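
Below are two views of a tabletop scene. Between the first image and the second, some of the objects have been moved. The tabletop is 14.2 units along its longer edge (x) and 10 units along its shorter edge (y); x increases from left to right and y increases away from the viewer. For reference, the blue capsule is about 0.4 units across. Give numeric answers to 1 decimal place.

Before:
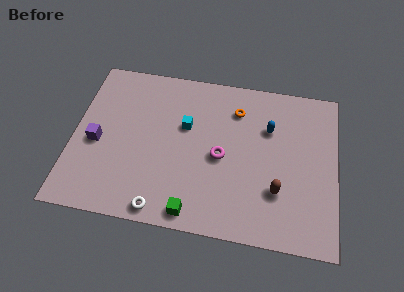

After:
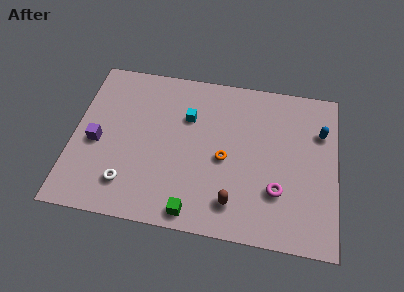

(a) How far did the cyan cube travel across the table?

0.6

The cyan cube was near (6.0, 6.2) before and (6.1, 6.8) after, so it travelled √(0.1² + 0.6²) ≈ 0.6 units.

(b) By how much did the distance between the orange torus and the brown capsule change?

-2.6

Before: roughly 5.3 units apart; after: 2.7. That's 2.6 units closer together.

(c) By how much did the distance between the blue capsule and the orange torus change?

+3.7

Before: roughly 2.0 units apart; after: 5.7. That's 3.7 units further apart.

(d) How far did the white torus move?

2.2

From (5.0, 0.9) to (3.1, 2.1), the white torus covered √(1.9² + 1.2²) ≈ 2.2 units.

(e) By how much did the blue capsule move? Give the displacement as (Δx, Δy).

(2.8, 0.2)

The blue capsule was at about (10.5, 6.8) and moved to about (13.3, 7.0).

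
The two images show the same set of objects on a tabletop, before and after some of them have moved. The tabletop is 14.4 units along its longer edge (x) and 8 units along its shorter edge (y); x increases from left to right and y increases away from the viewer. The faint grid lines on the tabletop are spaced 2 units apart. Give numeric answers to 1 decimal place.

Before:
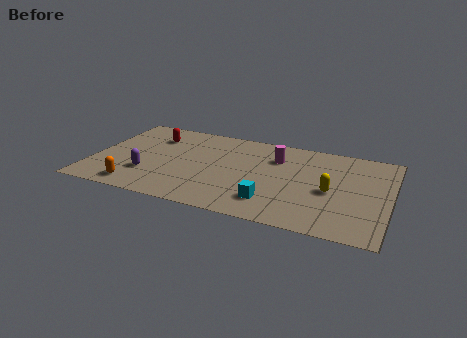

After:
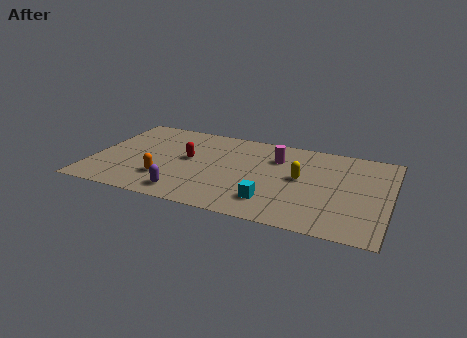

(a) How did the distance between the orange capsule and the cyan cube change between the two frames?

-1.3

They were about 6.5 units apart before and 5.2 after — 1.3 units closer together.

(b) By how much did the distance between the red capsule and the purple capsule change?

-0.4

Before: roughly 3.6 units apart; after: 3.2. That's 0.4 units closer together.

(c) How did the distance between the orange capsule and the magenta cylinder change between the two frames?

-1.7

The distance was about 7.9 in the first image and 6.2 in the second, so they moved 1.7 units closer together.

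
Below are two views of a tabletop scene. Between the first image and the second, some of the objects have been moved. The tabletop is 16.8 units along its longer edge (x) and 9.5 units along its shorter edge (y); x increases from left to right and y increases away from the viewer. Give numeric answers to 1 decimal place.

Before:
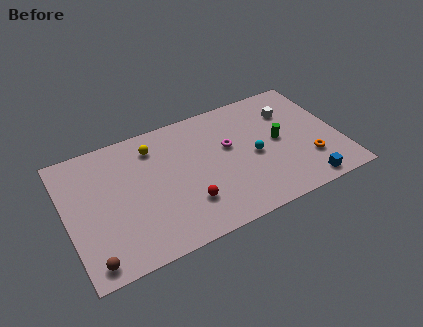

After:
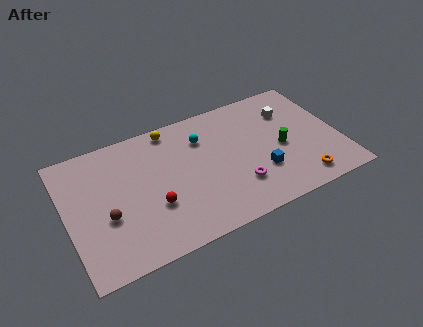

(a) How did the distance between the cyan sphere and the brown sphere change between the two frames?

-3.8

Before: roughly 10.9 units apart; after: 7.1. That's 3.8 units closer together.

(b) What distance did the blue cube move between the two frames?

3.2

From (14.2, 1.0) to (11.7, 3.0), the blue cube covered √(2.5² + 2.0²) ≈ 3.2 units.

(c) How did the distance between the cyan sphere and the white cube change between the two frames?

+1.9

They were about 3.6 units apart before and 5.5 after — 1.9 units further apart.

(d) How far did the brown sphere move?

2.9

The brown sphere was near (1.1, 1.1) before and (2.3, 3.7) after, so it travelled √(1.2² + 2.6²) ≈ 2.9 units.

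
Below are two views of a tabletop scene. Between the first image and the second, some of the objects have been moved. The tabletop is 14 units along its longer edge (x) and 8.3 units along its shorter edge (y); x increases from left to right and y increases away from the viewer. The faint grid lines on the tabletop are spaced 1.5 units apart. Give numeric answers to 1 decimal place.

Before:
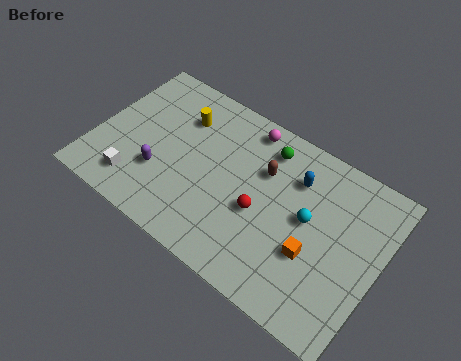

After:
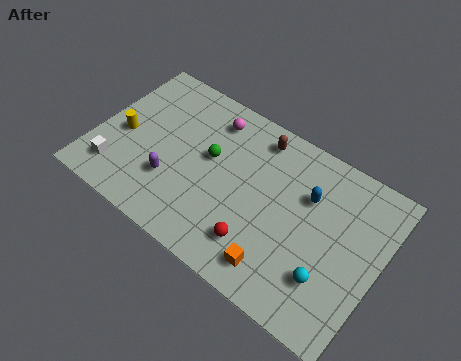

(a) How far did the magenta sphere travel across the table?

1.8

From (6.9, 7.3) to (5.2, 6.8), the magenta sphere covered √(1.7² + 0.5²) ≈ 1.8 units.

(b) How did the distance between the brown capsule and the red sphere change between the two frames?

+3.2

They were about 2.1 units apart before and 5.3 after — 3.2 units further apart.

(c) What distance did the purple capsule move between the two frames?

0.6

From (3.4, 2.7) to (4.0, 2.6), the purple capsule covered √(0.6² + 0.1²) ≈ 0.6 units.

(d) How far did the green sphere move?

3.2

The green sphere was near (8.0, 6.8) before and (5.5, 4.8) after, so it travelled √(2.5² + 2.0²) ≈ 3.2 units.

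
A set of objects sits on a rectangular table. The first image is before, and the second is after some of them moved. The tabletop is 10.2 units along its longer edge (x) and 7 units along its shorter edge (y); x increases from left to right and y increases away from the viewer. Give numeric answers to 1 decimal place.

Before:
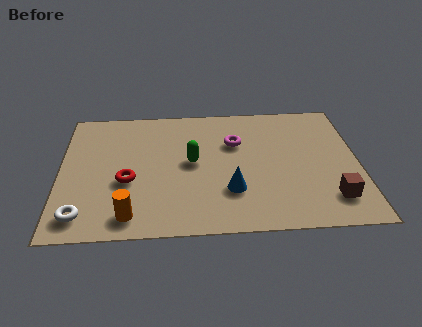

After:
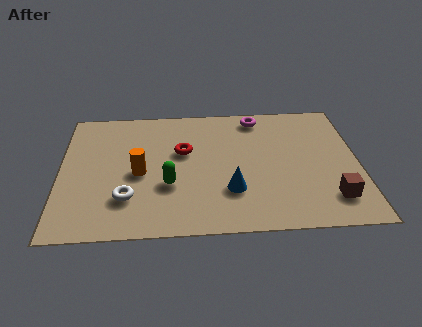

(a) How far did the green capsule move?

1.4

The green capsule was near (4.5, 3.7) before and (3.7, 2.5) after, so it travelled √(0.8² + 1.2²) ≈ 1.4 units.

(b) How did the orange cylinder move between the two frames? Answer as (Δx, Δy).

(0.3, 2.2)

From the two frames, the orange cylinder sits at roughly (2.4, 1.0) before and (2.7, 3.2) after.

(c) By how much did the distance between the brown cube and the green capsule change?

+0.4

They were about 5.2 units apart before and 5.6 after — 0.4 units further apart.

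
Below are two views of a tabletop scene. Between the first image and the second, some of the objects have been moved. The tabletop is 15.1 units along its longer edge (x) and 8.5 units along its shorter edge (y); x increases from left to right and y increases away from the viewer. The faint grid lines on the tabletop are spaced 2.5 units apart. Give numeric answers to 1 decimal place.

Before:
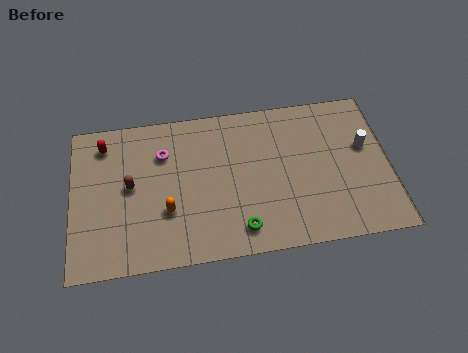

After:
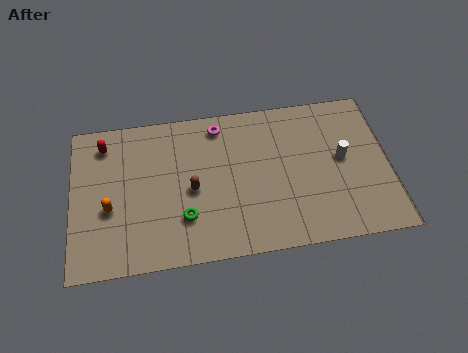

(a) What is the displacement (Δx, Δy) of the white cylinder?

(-1.1, -0.5)

The white cylinder was at about (14.0, 5.1) and moved to about (12.9, 4.6).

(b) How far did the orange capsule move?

2.7

The orange capsule was near (4.5, 2.9) before and (1.8, 3.4) after, so it travelled √(2.7² + 0.5²) ≈ 2.7 units.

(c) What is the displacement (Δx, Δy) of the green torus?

(-2.6, 1.0)

The green torus was at about (7.9, 1.4) and moved to about (5.3, 2.4).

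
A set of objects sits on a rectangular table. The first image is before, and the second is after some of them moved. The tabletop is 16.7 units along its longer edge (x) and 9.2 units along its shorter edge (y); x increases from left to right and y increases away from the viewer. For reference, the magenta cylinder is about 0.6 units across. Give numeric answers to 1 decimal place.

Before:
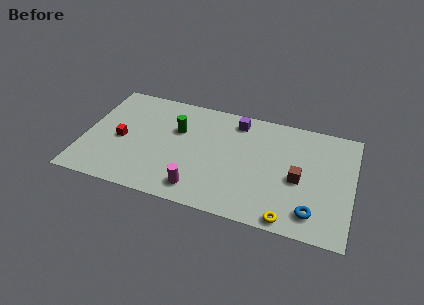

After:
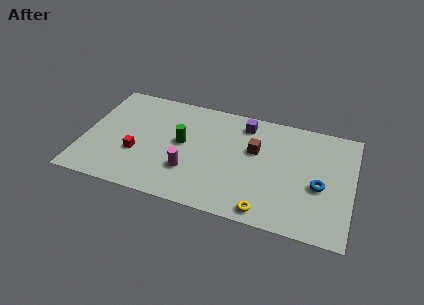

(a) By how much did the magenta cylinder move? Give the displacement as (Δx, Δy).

(-0.7, 1.3)

The magenta cylinder started near (7.4, 1.5) and ended near (6.7, 2.8).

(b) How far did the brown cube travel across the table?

3.2

The brown cube moved from about (13.4, 4.1) to (10.6, 5.7), a distance of √(2.8² + 1.6²) ≈ 3.2.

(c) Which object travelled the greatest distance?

the brown cube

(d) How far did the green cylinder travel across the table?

1.1

The green cylinder moved from about (5.7, 6.0) to (6.1, 5.0), a distance of √(0.4² + 1.0²) ≈ 1.1.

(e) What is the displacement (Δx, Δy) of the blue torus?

(0.3, 2.2)

From the two frames, the blue torus sits at roughly (14.4, 1.7) before and (14.7, 3.9) after.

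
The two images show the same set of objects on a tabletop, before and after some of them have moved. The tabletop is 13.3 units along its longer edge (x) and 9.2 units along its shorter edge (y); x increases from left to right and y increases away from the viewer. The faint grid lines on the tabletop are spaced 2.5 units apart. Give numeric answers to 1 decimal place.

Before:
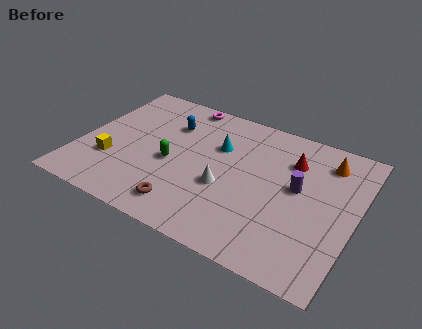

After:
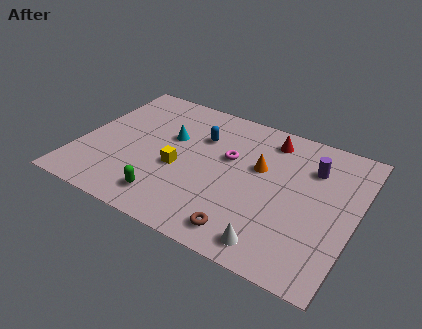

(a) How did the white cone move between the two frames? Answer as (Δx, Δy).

(2.7, -2.4)

The white cone was at about (7.2, 3.6) and moved to about (9.9, 1.2).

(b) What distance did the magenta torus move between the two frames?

3.9

The magenta torus was near (4.4, 8.4) before and (7.1, 5.6) after, so it travelled √(2.7² + 2.8²) ≈ 3.9 units.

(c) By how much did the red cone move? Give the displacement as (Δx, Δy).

(-1.2, 1.0)

The red cone was at about (10.0, 6.7) and moved to about (8.8, 7.7).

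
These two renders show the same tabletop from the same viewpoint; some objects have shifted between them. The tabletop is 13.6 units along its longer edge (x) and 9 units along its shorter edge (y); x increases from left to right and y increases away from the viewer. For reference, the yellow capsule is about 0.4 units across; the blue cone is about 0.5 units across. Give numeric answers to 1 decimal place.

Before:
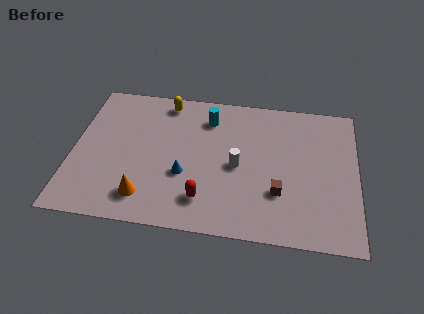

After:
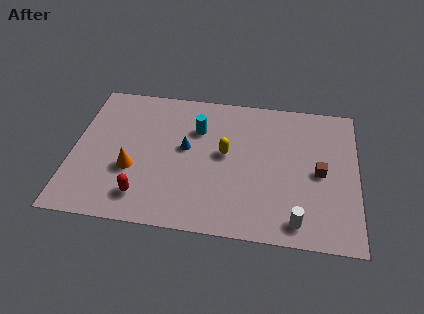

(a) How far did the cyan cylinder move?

0.9

From (6.4, 7.1) to (5.9, 6.3), the cyan cylinder covered √(0.5² + 0.8²) ≈ 0.9 units.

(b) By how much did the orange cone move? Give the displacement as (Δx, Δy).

(-0.7, 1.6)

The orange cone was at about (3.6, 1.7) and moved to about (2.9, 3.3).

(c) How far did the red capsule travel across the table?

2.9

The red capsule was near (6.4, 1.9) before and (3.5, 1.7) after, so it travelled √(2.9² + 0.2²) ≈ 2.9 units.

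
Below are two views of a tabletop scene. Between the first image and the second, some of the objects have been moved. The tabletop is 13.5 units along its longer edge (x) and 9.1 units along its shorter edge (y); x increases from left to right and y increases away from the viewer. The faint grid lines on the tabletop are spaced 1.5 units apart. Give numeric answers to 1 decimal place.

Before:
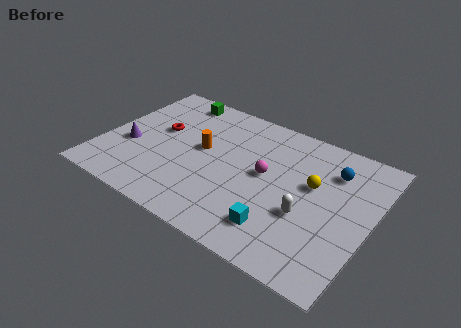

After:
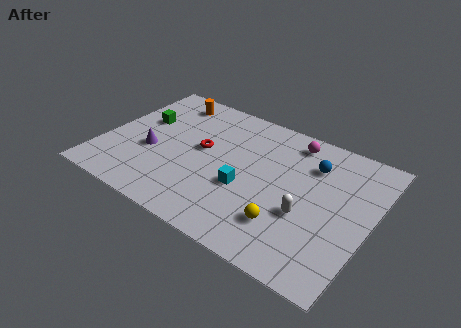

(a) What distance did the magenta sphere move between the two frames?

3.0

The magenta sphere moved from about (8.2, 4.9) to (9.1, 7.8), a distance of √(0.9² + 2.9²) ≈ 3.0.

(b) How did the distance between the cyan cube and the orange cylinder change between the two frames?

+0.9

The distance was about 5.5 in the first image and 6.4 in the second, so they moved 0.9 units further apart.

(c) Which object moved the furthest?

the orange cylinder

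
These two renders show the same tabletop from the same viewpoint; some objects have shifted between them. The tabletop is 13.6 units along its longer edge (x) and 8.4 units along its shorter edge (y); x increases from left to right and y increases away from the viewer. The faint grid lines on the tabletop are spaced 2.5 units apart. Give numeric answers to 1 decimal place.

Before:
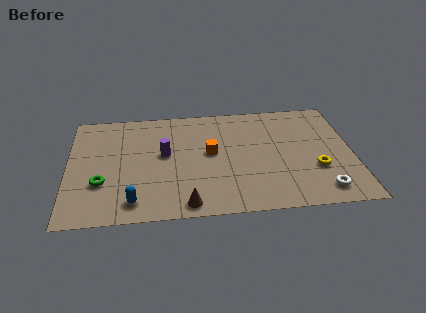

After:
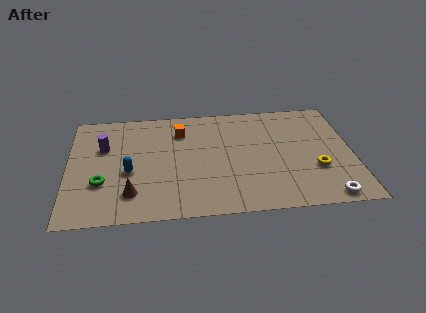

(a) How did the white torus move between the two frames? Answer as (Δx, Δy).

(0.2, -0.5)

The white torus started near (12.0, 1.3) and ended near (12.2, 0.8).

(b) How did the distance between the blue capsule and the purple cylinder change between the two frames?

-1.4

The distance was about 3.7 in the first image and 2.3 in the second, so they moved 1.4 units closer together.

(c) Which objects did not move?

the yellow torus and the green torus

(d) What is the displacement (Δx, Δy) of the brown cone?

(-2.6, 1.0)

From the two frames, the brown cone sits at roughly (5.6, 0.9) before and (3.0, 1.9) after.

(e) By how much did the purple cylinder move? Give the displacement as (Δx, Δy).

(-2.9, 0.8)

The purple cylinder started near (4.6, 4.7) and ended near (1.7, 5.5).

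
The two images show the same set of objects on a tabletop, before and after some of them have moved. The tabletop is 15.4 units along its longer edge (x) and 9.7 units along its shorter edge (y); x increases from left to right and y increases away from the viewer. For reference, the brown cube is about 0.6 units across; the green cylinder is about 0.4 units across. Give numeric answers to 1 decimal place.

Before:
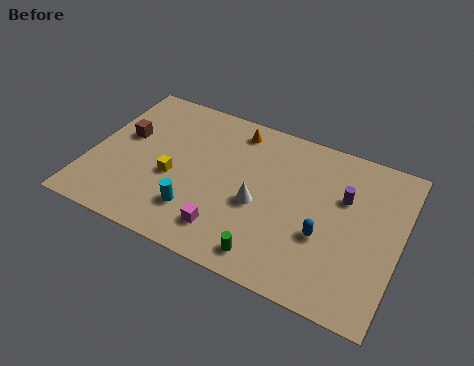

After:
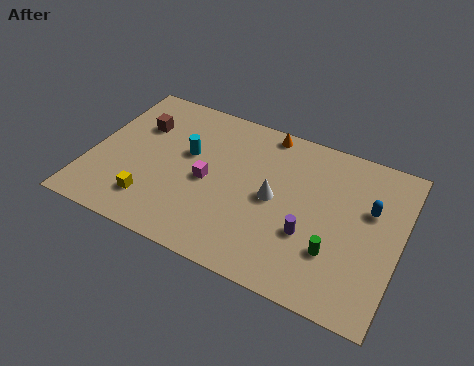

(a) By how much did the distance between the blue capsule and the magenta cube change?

+3.2

Before: roughly 4.9 units apart; after: 8.1. That's 3.2 units further apart.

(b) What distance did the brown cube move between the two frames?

1.2

The brown cube was near (1.5, 5.7) before and (2.1, 6.7) after, so it travelled √(0.6² + 1.0²) ≈ 1.2 units.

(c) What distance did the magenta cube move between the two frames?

2.9

The magenta cube moved from about (7.2, 1.9) to (5.9, 4.5), a distance of √(1.3² + 2.6²) ≈ 2.9.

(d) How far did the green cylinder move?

3.4

The green cylinder was near (9.4, 1.3) before and (12.4, 2.9) after, so it travelled √(3.0² + 1.6²) ≈ 3.4 units.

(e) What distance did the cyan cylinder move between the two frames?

3.5

The cyan cylinder moved from about (5.6, 2.4) to (4.7, 5.8), a distance of √(0.9² + 3.4²) ≈ 3.5.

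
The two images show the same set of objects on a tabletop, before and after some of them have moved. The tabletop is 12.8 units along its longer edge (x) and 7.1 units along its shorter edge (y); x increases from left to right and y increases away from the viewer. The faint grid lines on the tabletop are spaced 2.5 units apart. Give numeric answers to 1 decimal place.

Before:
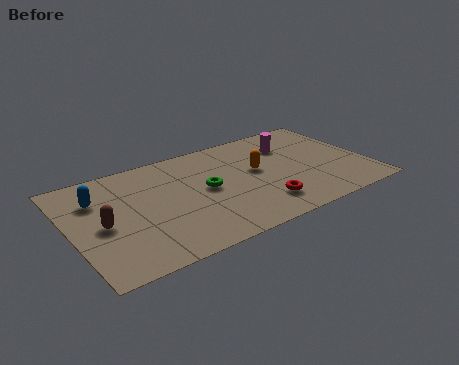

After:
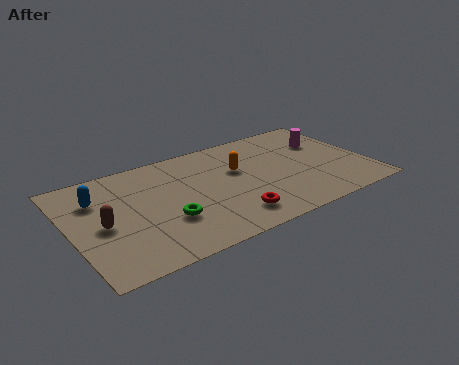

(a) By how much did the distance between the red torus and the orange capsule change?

+0.7

Before: roughly 2.4 units apart; after: 3.1. That's 0.7 units further apart.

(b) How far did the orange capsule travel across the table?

0.9

From (8.1, 4.0) to (7.3, 4.4), the orange capsule covered √(0.8² + 0.4²) ≈ 0.9 units.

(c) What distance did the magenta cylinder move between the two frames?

1.6

The magenta cylinder moved from about (9.8, 5.2) to (11.3, 4.8), a distance of √(1.5² + 0.4²) ≈ 1.6.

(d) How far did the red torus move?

1.4

From (7.9, 1.6) to (6.5, 1.4), the red torus covered √(1.4² + 0.2²) ≈ 1.4 units.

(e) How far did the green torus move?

2.3

The green torus moved from about (5.8, 3.7) to (3.9, 2.4), a distance of √(1.9² + 1.3²) ≈ 2.3.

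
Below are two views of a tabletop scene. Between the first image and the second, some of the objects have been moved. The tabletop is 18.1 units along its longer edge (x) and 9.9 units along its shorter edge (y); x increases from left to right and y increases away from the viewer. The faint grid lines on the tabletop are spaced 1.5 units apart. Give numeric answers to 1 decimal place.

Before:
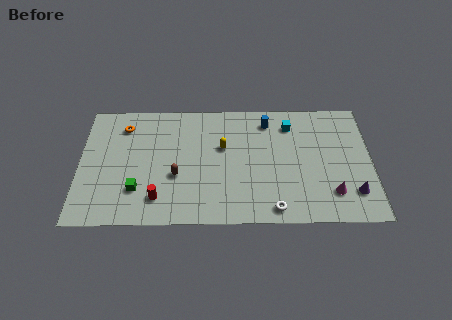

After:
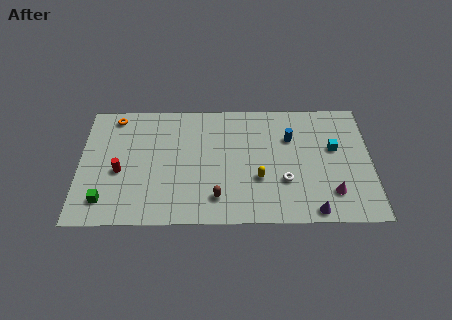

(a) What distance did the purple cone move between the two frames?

2.9

The purple cone was near (16.9, 2.3) before and (14.4, 0.9) after, so it travelled √(2.5² + 1.4²) ≈ 2.9 units.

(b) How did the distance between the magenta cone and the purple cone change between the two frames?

+0.5

They were about 1.3 units apart before and 1.8 after — 0.5 units further apart.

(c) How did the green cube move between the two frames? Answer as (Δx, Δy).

(-2.0, -0.8)

The green cube was at about (3.6, 2.7) and moved to about (1.6, 1.9).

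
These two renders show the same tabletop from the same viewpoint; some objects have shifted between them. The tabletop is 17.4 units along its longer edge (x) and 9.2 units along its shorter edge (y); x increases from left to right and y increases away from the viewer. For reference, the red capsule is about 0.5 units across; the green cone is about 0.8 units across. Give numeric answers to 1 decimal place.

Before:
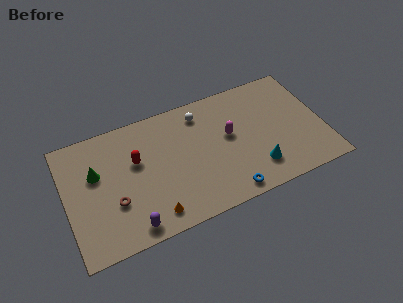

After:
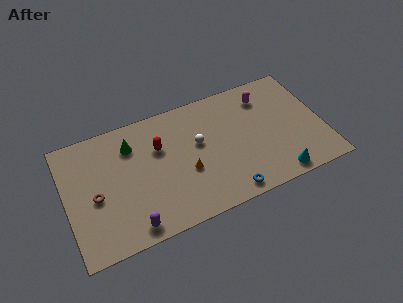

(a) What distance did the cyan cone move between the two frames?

1.7

The cyan cone moved from about (12.6, 2.1) to (13.9, 1.0), a distance of √(1.3² + 1.1²) ≈ 1.7.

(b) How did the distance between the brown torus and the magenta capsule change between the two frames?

+4.1

They were about 8.2 units apart before and 12.3 after — 4.1 units further apart.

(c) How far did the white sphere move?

2.2

From (9.4, 7.6) to (9.0, 5.4), the white sphere covered √(0.4² + 2.2²) ≈ 2.2 units.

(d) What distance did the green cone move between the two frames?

2.8

The green cone moved from about (2.1, 5.8) to (4.6, 7.0), a distance of √(2.5² + 1.2²) ≈ 2.8.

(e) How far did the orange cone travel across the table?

3.3

The orange cone moved from about (5.5, 1.4) to (8.0, 3.6), a distance of √(2.5² + 2.2²) ≈ 3.3.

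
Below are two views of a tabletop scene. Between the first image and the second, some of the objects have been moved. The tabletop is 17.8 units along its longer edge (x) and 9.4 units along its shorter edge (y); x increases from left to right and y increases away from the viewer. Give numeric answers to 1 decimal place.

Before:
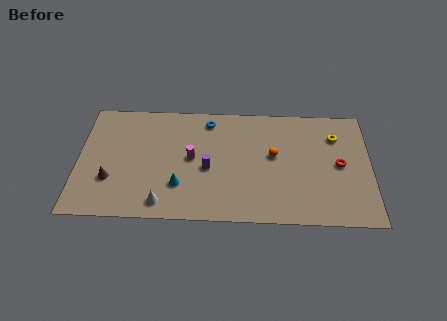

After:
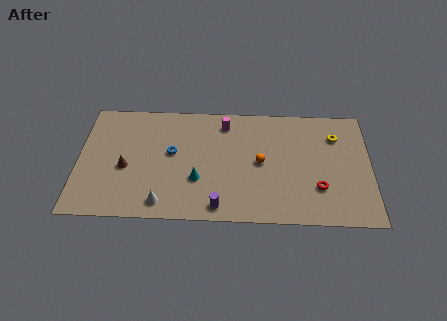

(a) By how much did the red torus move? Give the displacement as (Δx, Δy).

(-1.3, -1.9)

The red torus started near (15.9, 4.7) and ended near (14.6, 2.8).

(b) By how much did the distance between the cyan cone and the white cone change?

+1.1

The distance was about 1.7 in the first image and 2.8 in the second, so they moved 1.1 units further apart.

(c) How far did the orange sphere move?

1.0

The orange sphere moved from about (11.9, 5.3) to (11.1, 4.7), a distance of √(0.8² + 0.6²) ≈ 1.0.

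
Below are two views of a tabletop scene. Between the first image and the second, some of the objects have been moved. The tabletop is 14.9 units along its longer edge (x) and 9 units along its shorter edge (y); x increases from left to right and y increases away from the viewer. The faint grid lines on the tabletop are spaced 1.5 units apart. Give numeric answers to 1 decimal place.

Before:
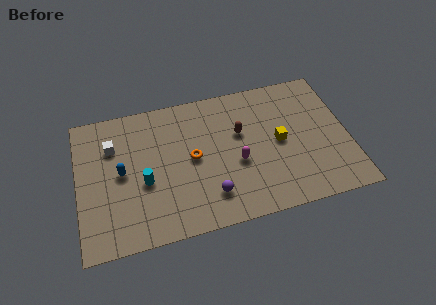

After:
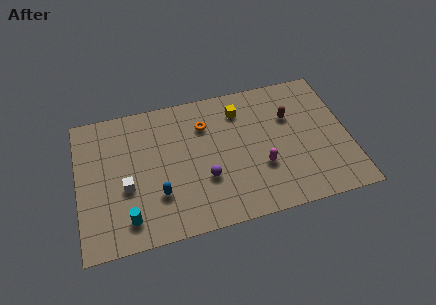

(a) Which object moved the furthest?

the yellow cube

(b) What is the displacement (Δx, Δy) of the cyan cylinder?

(-1.0, -2.1)

The cyan cylinder was at about (3.6, 3.7) and moved to about (2.6, 1.6).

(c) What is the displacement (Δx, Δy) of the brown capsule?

(2.8, 0.4)

The brown capsule was at about (9.0, 5.6) and moved to about (11.8, 6.0).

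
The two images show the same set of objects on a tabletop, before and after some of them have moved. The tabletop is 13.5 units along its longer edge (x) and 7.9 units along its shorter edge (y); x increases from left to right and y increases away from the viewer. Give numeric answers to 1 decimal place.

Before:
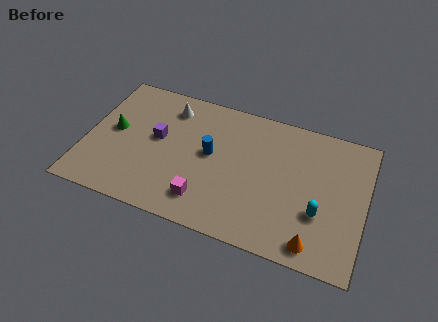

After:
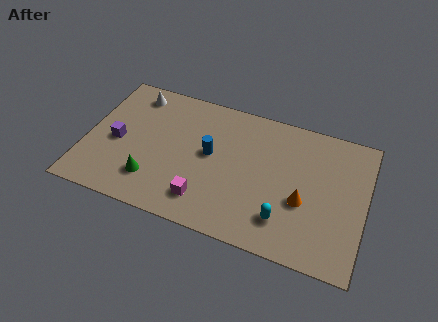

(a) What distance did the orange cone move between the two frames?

2.2

The orange cone was near (11.3, 1.0) before and (10.6, 3.1) after, so it travelled √(0.7² + 2.1²) ≈ 2.2 units.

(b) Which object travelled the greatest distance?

the green cone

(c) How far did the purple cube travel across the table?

2.1

The purple cube was near (3.4, 4.4) before and (1.5, 3.6) after, so it travelled √(1.9² + 0.8²) ≈ 2.1 units.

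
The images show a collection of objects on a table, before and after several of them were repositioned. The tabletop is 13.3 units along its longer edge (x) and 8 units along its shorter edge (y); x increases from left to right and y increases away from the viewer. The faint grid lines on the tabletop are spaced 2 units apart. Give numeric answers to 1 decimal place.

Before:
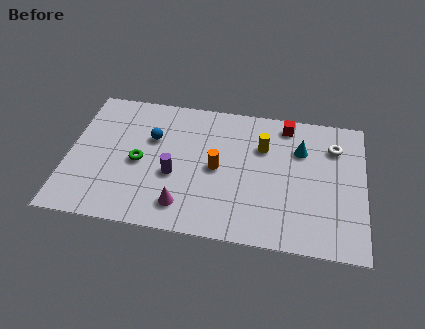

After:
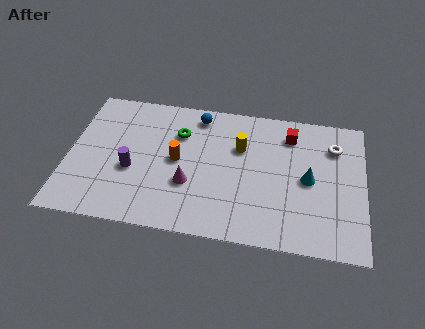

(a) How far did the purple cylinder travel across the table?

1.9

The purple cylinder moved from about (4.8, 3.2) to (2.9, 3.2), a distance of √(1.9² + 0.0²) ≈ 1.9.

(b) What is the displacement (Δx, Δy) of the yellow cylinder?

(-1.0, -0.2)

From the two frames, the yellow cylinder sits at roughly (8.7, 5.5) before and (7.7, 5.3) after.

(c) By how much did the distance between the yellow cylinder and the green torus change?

-3.0

Before: roughly 5.8 units apart; after: 2.8. That's 3.0 units closer together.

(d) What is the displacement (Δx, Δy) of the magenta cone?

(0.2, 1.3)

The magenta cone was at about (5.3, 1.5) and moved to about (5.5, 2.8).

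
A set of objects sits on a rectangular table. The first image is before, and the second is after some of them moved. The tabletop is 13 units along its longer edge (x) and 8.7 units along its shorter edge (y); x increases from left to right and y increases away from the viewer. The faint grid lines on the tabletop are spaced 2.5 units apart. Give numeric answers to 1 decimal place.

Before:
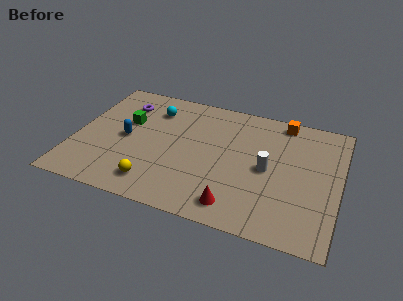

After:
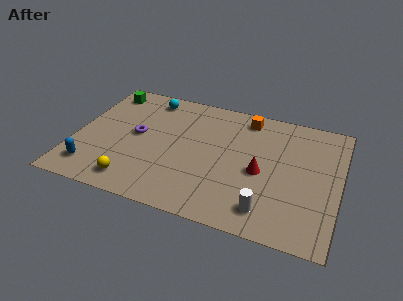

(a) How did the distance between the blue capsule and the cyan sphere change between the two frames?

+3.6

Before: roughly 2.7 units apart; after: 6.3. That's 3.6 units further apart.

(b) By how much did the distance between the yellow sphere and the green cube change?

+2.2

They were about 4.3 units apart before and 6.5 after — 2.2 units further apart.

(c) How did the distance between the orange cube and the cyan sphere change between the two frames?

-1.6

Before: roughly 6.5 units apart; after: 4.9. That's 1.6 units closer together.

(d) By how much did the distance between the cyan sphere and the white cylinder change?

+2.4

They were about 6.4 units apart before and 8.8 after — 2.4 units further apart.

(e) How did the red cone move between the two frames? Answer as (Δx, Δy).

(1.0, 2.6)

The red cone started near (8.2, 1.3) and ended near (9.2, 3.9).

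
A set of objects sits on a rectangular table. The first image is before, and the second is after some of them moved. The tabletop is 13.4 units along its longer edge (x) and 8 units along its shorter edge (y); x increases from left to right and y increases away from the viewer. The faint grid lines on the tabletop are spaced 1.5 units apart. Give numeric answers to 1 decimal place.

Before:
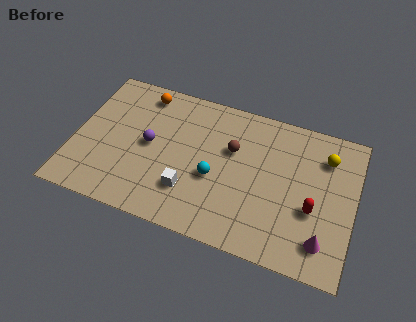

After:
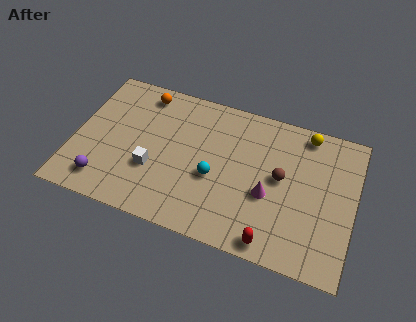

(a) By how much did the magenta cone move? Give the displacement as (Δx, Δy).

(-2.7, 1.6)

From the two frames, the magenta cone sits at roughly (12.1, 1.6) before and (9.4, 3.2) after.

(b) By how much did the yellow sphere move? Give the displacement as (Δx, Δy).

(-1.0, 1.0)

From the two frames, the yellow sphere sits at roughly (11.9, 6.1) before and (10.9, 7.1) after.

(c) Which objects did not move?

the orange sphere and the cyan sphere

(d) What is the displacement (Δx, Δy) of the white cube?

(-1.8, 0.6)

The white cube started near (5.7, 2.2) and ended near (3.9, 2.8).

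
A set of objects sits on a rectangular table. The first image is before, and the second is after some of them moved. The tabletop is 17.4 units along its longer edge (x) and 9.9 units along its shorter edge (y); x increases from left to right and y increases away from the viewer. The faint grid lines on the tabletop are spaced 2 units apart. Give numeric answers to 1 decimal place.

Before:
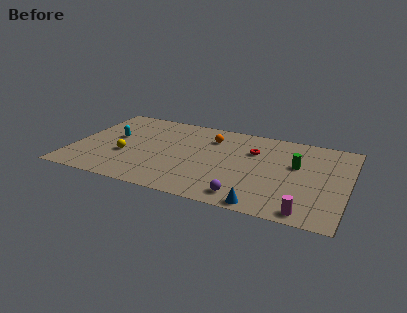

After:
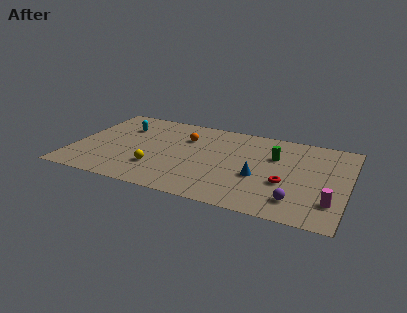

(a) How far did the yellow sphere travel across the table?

2.3

The yellow sphere was near (3.4, 3.7) before and (5.5, 2.8) after, so it travelled √(2.1² + 0.9²) ≈ 2.3 units.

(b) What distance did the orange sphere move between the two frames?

1.7

The orange sphere was near (8.5, 7.5) before and (6.9, 7.0) after, so it travelled √(1.6² + 0.5²) ≈ 1.7 units.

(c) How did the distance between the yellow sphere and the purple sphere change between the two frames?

+0.7

The distance was about 8.2 in the first image and 8.9 in the second, so they moved 0.7 units further apart.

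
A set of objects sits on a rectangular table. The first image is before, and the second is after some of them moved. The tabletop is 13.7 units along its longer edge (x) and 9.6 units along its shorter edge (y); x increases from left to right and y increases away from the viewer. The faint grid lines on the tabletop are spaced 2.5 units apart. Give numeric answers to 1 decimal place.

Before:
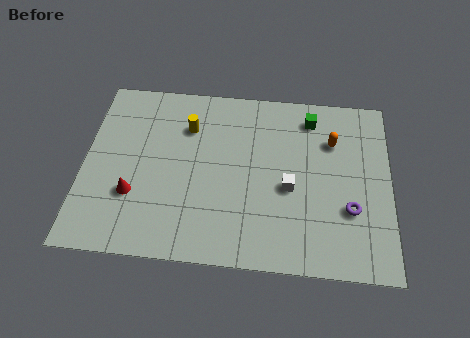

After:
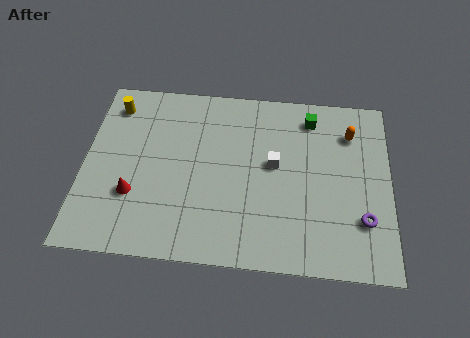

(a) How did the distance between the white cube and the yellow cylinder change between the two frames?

+2.3

Before: roughly 5.4 units apart; after: 7.7. That's 2.3 units further apart.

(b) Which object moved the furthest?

the yellow cylinder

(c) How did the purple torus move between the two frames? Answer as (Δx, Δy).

(0.6, -0.5)

The purple torus was at about (11.9, 3.2) and moved to about (12.5, 2.7).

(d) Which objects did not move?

the red cone and the green cube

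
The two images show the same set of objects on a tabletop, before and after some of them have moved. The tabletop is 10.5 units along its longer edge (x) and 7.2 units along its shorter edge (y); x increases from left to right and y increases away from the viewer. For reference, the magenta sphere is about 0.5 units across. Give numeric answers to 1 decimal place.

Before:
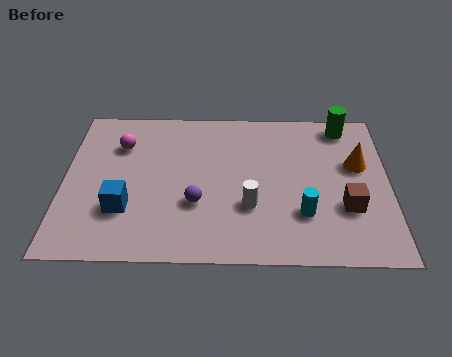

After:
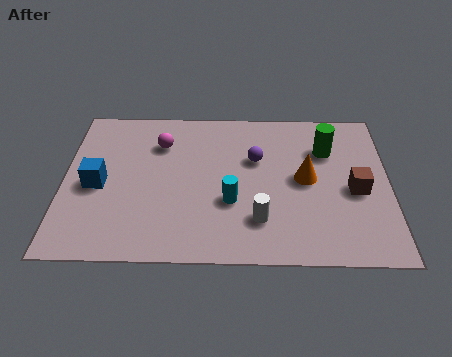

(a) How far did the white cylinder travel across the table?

0.7

The white cylinder was near (6.0, 2.4) before and (6.3, 1.8) after, so it travelled √(0.3² + 0.6²) ≈ 0.7 units.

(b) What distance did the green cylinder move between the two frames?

1.3

The green cylinder moved from about (9.1, 6.3) to (8.5, 5.1), a distance of √(0.6² + 1.2²) ≈ 1.3.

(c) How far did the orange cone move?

1.8

From (9.5, 4.4) to (7.8, 3.7), the orange cone covered √(1.7² + 0.7²) ≈ 1.8 units.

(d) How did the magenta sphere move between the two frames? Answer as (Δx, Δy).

(1.3, 0.1)

From the two frames, the magenta sphere sits at roughly (1.8, 5.2) before and (3.1, 5.3) after.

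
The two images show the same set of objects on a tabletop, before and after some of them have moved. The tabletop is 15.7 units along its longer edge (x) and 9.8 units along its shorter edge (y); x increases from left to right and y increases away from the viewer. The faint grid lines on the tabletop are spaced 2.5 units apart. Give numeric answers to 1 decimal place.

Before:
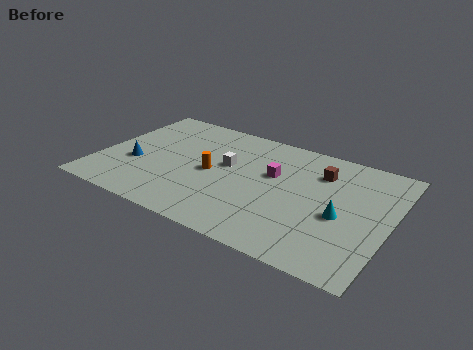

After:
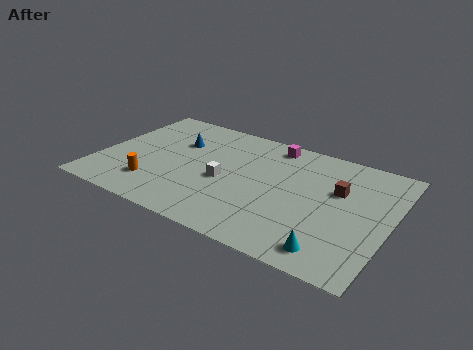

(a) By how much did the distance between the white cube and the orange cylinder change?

+2.9

They were about 1.2 units apart before and 4.1 after — 2.9 units further apart.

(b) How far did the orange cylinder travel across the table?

3.7

The orange cylinder was near (6.1, 4.7) before and (3.3, 2.3) after, so it travelled √(2.8² + 2.4²) ≈ 3.7 units.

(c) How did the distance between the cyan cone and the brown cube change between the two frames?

+1.4

They were about 3.4 units apart before and 4.8 after — 1.4 units further apart.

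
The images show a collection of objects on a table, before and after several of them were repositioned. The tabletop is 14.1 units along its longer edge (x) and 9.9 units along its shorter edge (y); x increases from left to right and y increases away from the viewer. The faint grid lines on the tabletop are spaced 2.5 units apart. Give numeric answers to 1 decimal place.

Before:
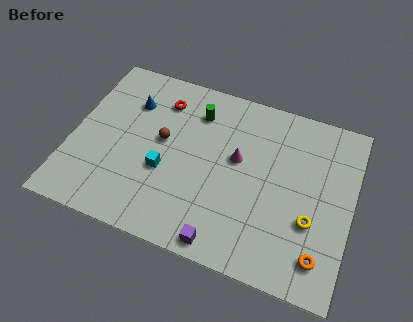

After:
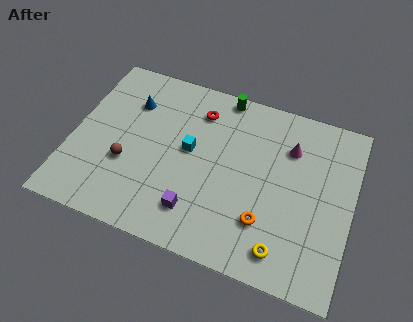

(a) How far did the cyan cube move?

1.9

From (4.8, 3.8) to (5.9, 5.4), the cyan cube covered √(1.1² + 1.6²) ≈ 1.9 units.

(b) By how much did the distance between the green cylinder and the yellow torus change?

+1.0

They were about 7.5 units apart before and 8.5 after — 1.0 units further apart.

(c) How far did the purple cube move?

1.9

The purple cube moved from about (8.1, 0.9) to (6.6, 2.1), a distance of √(1.5² + 1.2²) ≈ 1.9.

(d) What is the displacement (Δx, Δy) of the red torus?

(1.9, 0.0)

The red torus started near (4.2, 7.8) and ended near (6.1, 7.8).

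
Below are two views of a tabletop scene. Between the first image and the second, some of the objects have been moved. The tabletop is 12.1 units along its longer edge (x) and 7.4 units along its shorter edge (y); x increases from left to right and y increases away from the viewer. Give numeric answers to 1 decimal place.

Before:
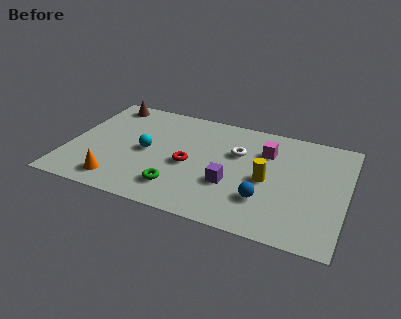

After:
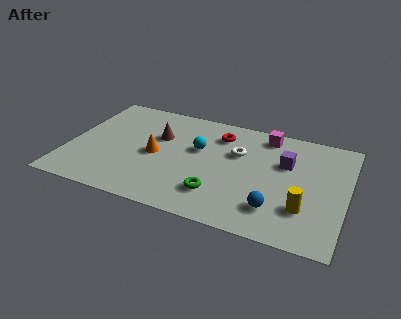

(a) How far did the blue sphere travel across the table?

0.6

The blue sphere was near (8.7, 2.1) before and (9.2, 1.7) after, so it travelled √(0.5² + 0.4²) ≈ 0.6 units.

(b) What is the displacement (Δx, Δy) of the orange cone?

(1.4, 2.3)

The orange cone started near (2.4, 1.2) and ended near (3.8, 3.5).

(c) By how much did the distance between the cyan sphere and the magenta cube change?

-2.0

Before: roughly 5.4 units apart; after: 3.4. That's 2.0 units closer together.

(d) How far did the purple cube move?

3.1

The purple cube moved from about (7.2, 2.6) to (9.4, 4.8), a distance of √(2.2² + 2.2²) ≈ 3.1.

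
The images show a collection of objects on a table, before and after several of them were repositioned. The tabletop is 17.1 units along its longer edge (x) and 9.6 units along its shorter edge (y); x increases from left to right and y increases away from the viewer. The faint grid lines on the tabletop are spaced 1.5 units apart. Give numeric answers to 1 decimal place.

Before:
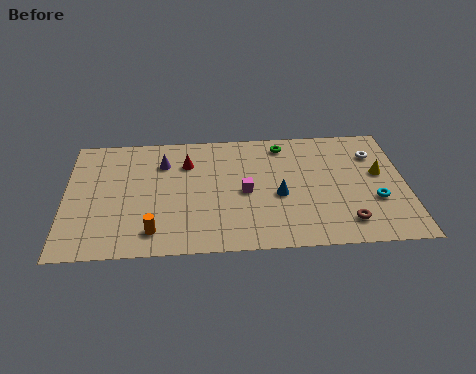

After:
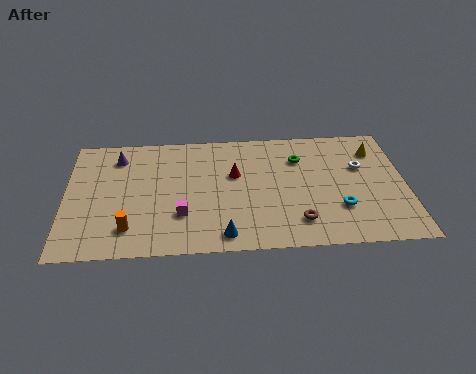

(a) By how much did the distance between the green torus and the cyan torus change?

-2.1

Before: roughly 6.6 units apart; after: 4.5. That's 2.1 units closer together.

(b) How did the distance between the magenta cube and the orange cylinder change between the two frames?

-2.6

They were about 5.4 units apart before and 2.8 after — 2.6 units closer together.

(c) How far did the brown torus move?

2.4

From (14.0, 1.8) to (11.6, 2.0), the brown torus covered √(2.4² + 0.2²) ≈ 2.4 units.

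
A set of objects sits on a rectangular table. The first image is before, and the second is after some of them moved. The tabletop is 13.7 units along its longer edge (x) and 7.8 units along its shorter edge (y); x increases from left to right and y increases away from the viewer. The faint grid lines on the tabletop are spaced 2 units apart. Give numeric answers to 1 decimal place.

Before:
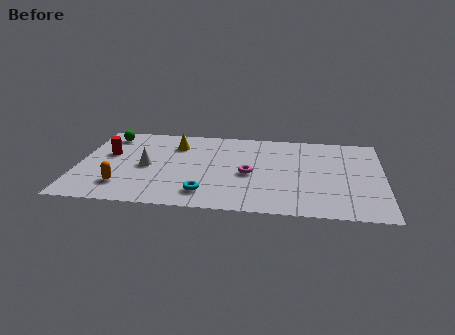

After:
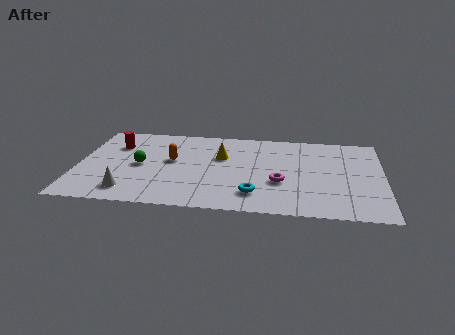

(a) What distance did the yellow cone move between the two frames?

2.3

From (4.3, 5.9) to (6.4, 5.0), the yellow cone covered √(2.1² + 0.9²) ≈ 2.3 units.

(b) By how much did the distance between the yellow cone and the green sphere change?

+0.6

Before: roughly 3.2 units apart; after: 3.8. That's 0.6 units further apart.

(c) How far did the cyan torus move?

2.2

The cyan torus moved from about (5.8, 1.5) to (8.0, 1.7), a distance of √(2.2² + 0.2²) ≈ 2.2.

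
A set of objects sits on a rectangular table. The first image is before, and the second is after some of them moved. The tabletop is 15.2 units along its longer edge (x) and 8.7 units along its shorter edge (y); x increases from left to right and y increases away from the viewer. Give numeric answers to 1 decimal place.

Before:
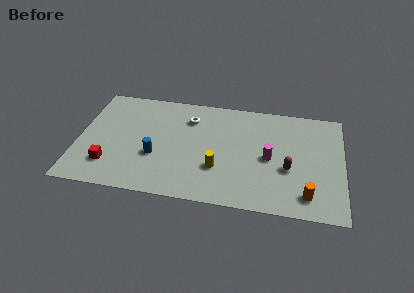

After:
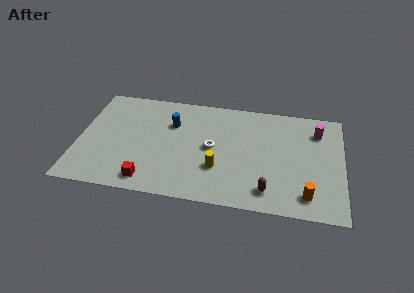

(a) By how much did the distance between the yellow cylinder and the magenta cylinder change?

+3.6

The distance was about 3.2 in the first image and 6.8 in the second, so they moved 3.6 units further apart.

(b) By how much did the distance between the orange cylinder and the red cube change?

-2.3

Before: roughly 11.3 units apart; after: 9.0. That's 2.3 units closer together.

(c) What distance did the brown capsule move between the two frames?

2.2

From (12.1, 3.4) to (11.0, 1.5), the brown capsule covered √(1.1² + 1.9²) ≈ 2.2 units.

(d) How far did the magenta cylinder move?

3.7

The magenta cylinder was near (11.0, 4.1) before and (13.7, 6.7) after, so it travelled √(2.7² + 2.6²) ≈ 3.7 units.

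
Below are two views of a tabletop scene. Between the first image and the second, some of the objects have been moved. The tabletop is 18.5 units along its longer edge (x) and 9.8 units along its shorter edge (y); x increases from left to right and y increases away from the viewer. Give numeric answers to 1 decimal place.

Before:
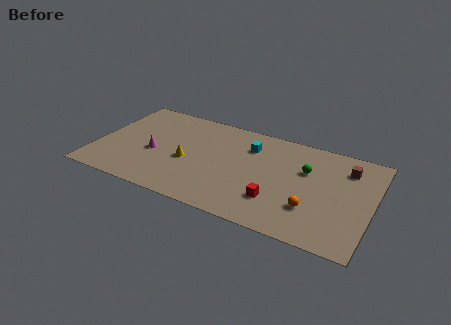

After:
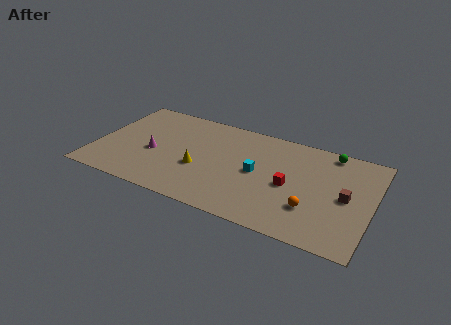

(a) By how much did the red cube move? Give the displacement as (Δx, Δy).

(0.7, 1.8)

The red cube started near (12.4, 2.7) and ended near (13.1, 4.5).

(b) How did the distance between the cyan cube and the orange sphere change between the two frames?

-2.1

They were about 6.4 units apart before and 4.3 after — 2.1 units closer together.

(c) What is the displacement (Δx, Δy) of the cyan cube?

(0.8, -2.4)

The cyan cube was at about (10.1, 7.3) and moved to about (10.9, 4.9).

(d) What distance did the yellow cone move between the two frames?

1.0

From (6.2, 4.2) to (7.1, 3.8), the yellow cone covered √(0.9² + 0.4²) ≈ 1.0 units.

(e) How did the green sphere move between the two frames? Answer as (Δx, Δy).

(1.4, 2.4)

From the two frames, the green sphere sits at roughly (14.0, 6.4) before and (15.4, 8.8) after.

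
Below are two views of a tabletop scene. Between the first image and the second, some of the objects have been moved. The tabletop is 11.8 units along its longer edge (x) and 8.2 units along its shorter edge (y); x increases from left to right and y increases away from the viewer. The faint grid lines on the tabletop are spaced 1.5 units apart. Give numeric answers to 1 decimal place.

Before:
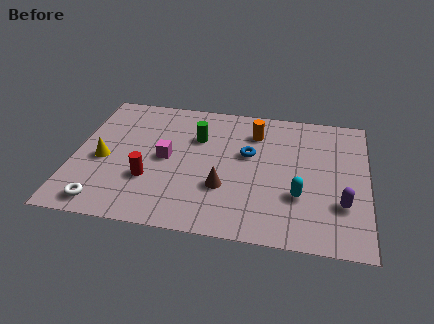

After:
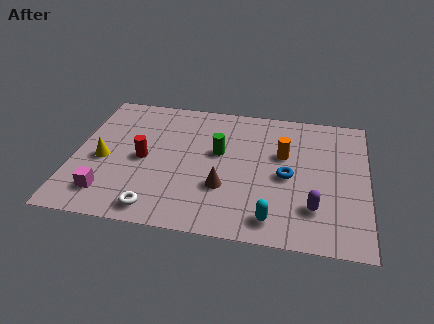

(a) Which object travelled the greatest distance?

the magenta cube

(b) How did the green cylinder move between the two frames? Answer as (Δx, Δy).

(0.9, -0.8)

The green cylinder started near (4.9, 5.6) and ended near (5.8, 4.8).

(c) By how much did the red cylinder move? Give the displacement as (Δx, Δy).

(-0.3, 1.2)

From the two frames, the red cylinder sits at roughly (3.1, 2.7) before and (2.8, 3.9) after.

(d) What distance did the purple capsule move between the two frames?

1.2

The purple capsule moved from about (10.8, 2.5) to (9.7, 2.1), a distance of √(1.1² + 0.4²) ≈ 1.2.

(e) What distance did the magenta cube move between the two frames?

3.3

The magenta cube moved from about (3.7, 4.1) to (1.5, 1.6), a distance of √(2.2² + 2.5²) ≈ 3.3.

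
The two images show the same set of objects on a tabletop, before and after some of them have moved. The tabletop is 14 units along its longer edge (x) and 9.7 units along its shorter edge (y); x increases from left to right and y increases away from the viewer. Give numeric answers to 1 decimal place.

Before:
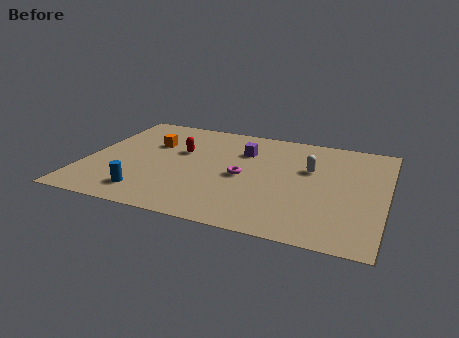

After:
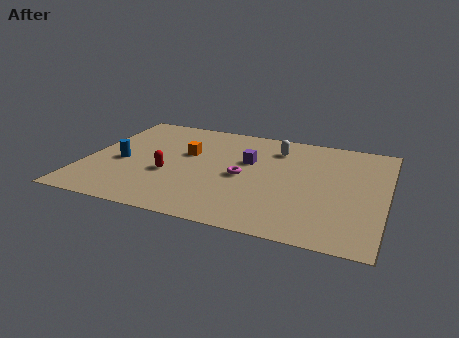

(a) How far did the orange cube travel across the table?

1.8

From (2.9, 6.4) to (4.6, 5.9), the orange cube covered √(1.7² + 0.5²) ≈ 1.8 units.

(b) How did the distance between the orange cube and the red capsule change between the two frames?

+0.8

They were about 1.5 units apart before and 2.3 after — 0.8 units further apart.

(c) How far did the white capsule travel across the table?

2.3

The white capsule moved from about (10.4, 6.1) to (8.7, 7.6), a distance of √(1.7² + 1.5²) ≈ 2.3.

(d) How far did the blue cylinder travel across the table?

2.9

The blue cylinder moved from about (3.2, 1.7) to (1.7, 4.2), a distance of √(1.5² + 2.5²) ≈ 2.9.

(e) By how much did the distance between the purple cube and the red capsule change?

+1.2

Before: roughly 3.0 units apart; after: 4.2. That's 1.2 units further apart.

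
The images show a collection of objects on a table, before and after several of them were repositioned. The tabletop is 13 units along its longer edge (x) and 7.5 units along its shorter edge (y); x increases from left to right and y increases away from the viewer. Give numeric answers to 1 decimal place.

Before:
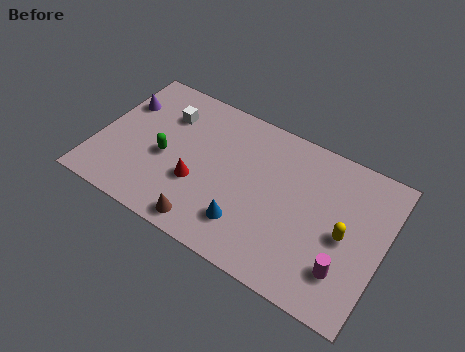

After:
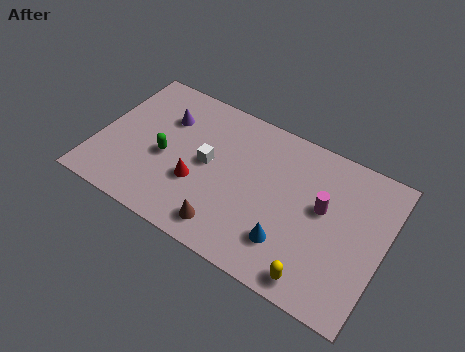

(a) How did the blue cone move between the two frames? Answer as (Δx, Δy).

(1.9, 0.1)

The blue cone started near (7.1, 1.8) and ended near (9.0, 1.9).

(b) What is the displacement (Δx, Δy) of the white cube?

(2.2, -1.6)

From the two frames, the white cube sits at roughly (2.8, 5.5) before and (5.0, 3.9) after.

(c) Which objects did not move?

the red cone and the green capsule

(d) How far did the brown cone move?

0.9

The brown cone moved from about (5.4, 0.9) to (6.3, 1.2), a distance of √(0.9² + 0.3²) ≈ 0.9.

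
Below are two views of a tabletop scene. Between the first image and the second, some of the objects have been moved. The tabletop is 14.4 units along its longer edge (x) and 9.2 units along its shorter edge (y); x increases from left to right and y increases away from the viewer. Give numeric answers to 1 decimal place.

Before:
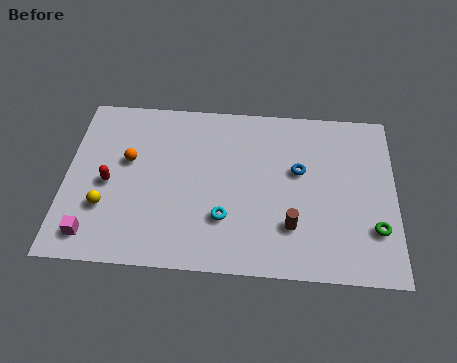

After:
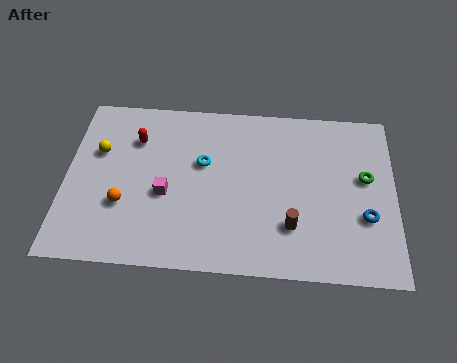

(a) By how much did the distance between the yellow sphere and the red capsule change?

+0.5

Before: roughly 1.3 units apart; after: 1.8. That's 0.5 units further apart.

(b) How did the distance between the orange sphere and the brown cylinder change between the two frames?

-0.5

The distance was about 7.8 in the first image and 7.3 in the second, so they moved 0.5 units closer together.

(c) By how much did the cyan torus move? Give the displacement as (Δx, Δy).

(-1.0, 2.9)

From the two frames, the cyan torus sits at roughly (7.0, 2.7) before and (6.0, 5.6) after.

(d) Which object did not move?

the brown cylinder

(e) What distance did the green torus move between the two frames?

2.7

From (13.5, 2.6) to (13.1, 5.3), the green torus covered √(0.4² + 2.7²) ≈ 2.7 units.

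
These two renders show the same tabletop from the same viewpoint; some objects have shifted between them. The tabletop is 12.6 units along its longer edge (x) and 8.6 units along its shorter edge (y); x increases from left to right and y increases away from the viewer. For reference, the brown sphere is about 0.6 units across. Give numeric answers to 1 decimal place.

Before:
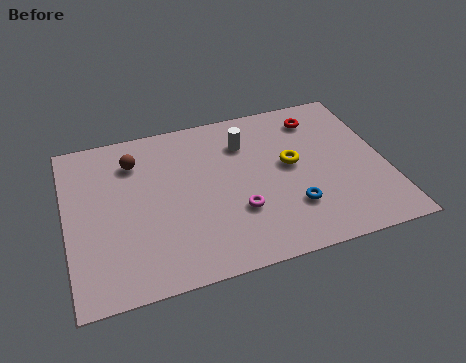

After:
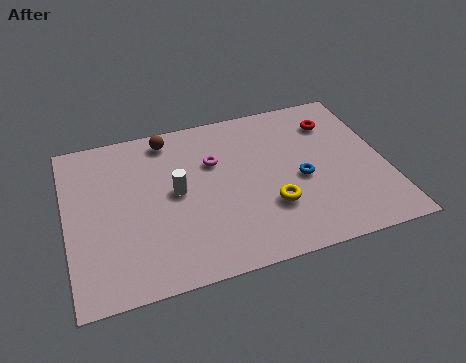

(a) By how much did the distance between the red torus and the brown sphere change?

-0.7

They were about 7.4 units apart before and 6.7 after — 0.7 units closer together.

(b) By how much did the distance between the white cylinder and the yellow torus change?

+1.6

The distance was about 2.4 in the first image and 4.0 in the second, so they moved 1.6 units further apart.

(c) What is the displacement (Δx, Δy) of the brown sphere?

(1.4, 0.9)

From the two frames, the brown sphere sits at roughly (2.8, 6.6) before and (4.2, 7.5) after.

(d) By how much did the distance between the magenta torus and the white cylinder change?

-1.6

The distance was about 3.6 in the first image and 2.0 in the second, so they moved 1.6 units closer together.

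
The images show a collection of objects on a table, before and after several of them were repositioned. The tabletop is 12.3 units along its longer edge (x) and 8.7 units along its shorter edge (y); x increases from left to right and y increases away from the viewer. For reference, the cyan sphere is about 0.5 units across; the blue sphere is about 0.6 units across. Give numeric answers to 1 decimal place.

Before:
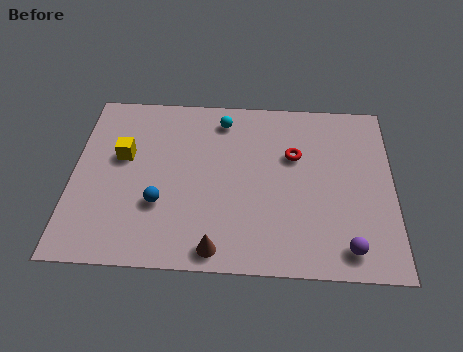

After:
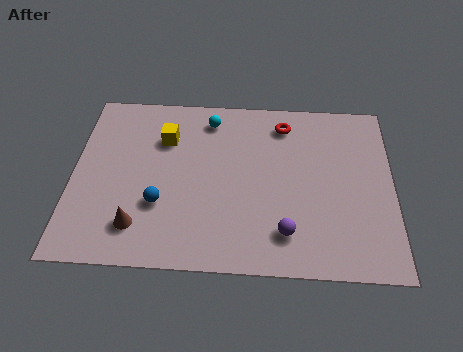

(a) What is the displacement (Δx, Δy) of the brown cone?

(-3.0, 0.9)

From the two frames, the brown cone sits at roughly (5.6, 0.9) before and (2.6, 1.8) after.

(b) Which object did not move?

the blue sphere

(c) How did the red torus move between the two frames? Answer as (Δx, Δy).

(-0.4, 1.6)

The red torus was at about (8.5, 5.6) and moved to about (8.1, 7.2).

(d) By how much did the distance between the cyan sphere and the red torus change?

-0.4

They were about 3.3 units apart before and 2.9 after — 0.4 units closer together.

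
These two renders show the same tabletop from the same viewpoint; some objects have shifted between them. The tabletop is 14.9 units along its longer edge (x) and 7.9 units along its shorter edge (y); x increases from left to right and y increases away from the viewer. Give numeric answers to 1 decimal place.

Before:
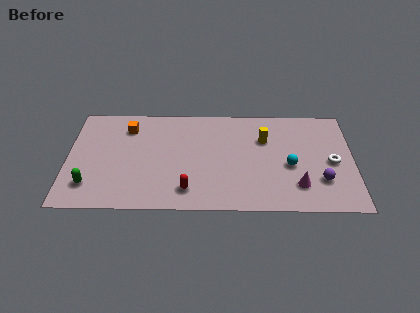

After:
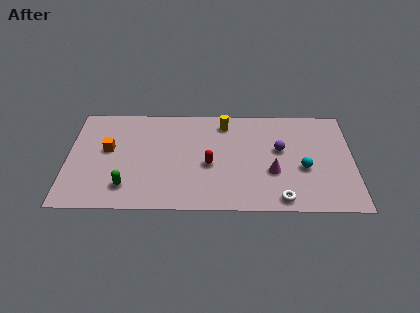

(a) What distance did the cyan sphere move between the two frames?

0.7

The cyan sphere moved from about (11.6, 3.4) to (12.3, 3.2), a distance of √(0.7² + 0.2²) ≈ 0.7.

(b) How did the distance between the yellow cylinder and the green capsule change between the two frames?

-2.7

They were about 9.8 units apart before and 7.1 after — 2.7 units closer together.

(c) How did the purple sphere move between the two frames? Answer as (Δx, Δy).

(-2.1, 2.3)

From the two frames, the purple sphere sits at roughly (13.2, 2.3) before and (11.1, 4.6) after.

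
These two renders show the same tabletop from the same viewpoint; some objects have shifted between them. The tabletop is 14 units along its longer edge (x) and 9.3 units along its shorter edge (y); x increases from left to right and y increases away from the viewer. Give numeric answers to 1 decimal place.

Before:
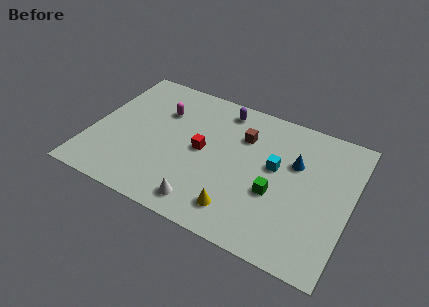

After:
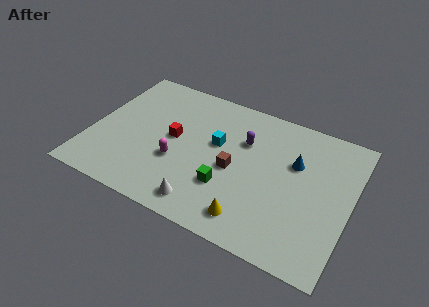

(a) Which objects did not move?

the white cone and the blue cone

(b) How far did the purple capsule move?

2.2

The purple capsule moved from about (6.7, 8.0) to (8.1, 6.3), a distance of √(1.4² + 1.7²) ≈ 2.2.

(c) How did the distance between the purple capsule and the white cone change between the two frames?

-1.5

The distance was about 6.7 in the first image and 5.2 in the second, so they moved 1.5 units closer together.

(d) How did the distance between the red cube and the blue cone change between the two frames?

+1.5

They were about 5.1 units apart before and 6.6 after — 1.5 units further apart.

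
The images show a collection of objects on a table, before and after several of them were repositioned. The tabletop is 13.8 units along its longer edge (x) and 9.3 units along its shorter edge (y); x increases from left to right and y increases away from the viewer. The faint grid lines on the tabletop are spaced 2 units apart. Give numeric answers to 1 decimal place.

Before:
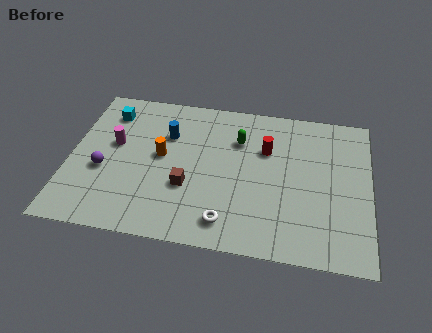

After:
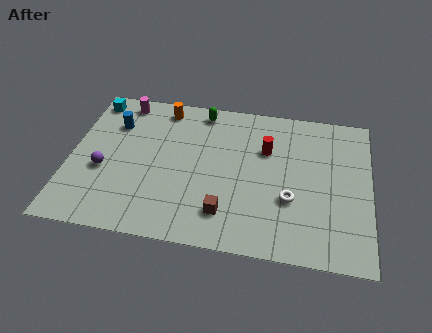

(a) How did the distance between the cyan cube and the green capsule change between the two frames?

-1.1

Before: roughly 6.2 units apart; after: 5.1. That's 1.1 units closer together.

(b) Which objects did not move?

the purple sphere and the red cylinder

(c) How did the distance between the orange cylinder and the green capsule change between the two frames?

-2.0

The distance was about 3.8 in the first image and 1.8 in the second, so they moved 2.0 units closer together.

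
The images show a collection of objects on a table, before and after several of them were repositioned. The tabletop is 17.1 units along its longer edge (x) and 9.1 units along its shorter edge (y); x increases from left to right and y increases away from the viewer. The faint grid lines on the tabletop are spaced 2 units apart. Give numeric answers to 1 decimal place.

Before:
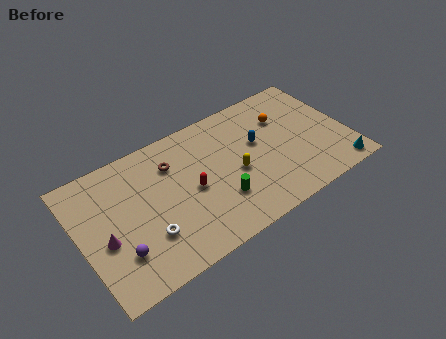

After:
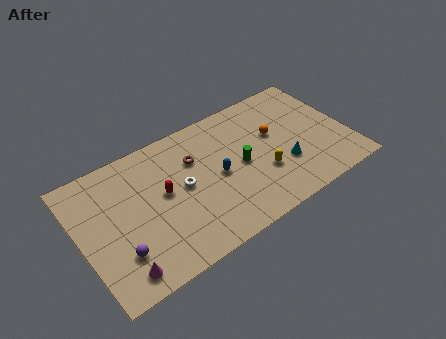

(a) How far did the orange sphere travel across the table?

1.2

The orange sphere moved from about (13.4, 6.4) to (12.6, 5.5), a distance of √(0.8² + 0.9²) ≈ 1.2.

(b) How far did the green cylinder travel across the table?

2.4

The green cylinder moved from about (8.5, 2.7) to (10.2, 4.4), a distance of √(1.7² + 1.7²) ≈ 2.4.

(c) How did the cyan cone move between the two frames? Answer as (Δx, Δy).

(-3.2, 2.0)

The cyan cone started near (16.0, 1.0) and ended near (12.8, 3.0).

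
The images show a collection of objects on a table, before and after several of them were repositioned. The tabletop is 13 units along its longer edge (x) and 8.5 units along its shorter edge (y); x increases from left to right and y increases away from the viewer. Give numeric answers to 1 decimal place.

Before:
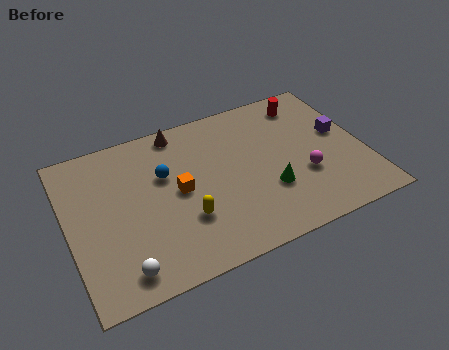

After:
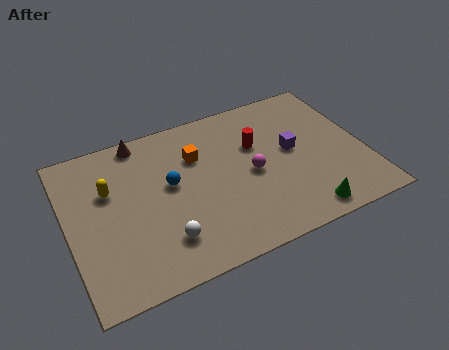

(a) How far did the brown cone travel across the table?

1.7

The brown cone moved from about (5.2, 7.6) to (3.5, 7.7), a distance of √(1.7² + 0.1²) ≈ 1.7.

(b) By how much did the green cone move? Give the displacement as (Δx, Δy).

(1.3, -1.8)

The green cone was at about (8.6, 2.8) and moved to about (9.9, 1.0).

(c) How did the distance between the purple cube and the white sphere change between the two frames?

-4.2

They were about 10.7 units apart before and 6.5 after — 4.2 units closer together.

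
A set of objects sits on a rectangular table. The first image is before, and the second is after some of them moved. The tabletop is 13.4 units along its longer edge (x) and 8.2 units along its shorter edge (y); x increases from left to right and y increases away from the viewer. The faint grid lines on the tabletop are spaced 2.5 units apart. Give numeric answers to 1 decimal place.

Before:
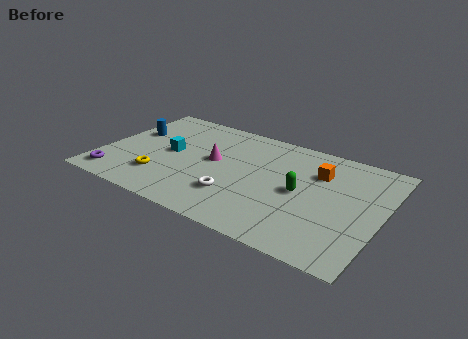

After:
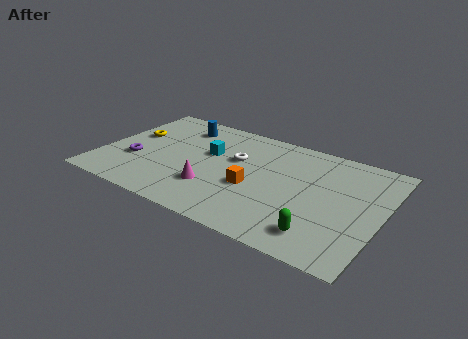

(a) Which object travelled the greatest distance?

the orange cube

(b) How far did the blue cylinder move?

2.7

The blue cylinder moved from about (1.1, 5.1) to (3.3, 6.6), a distance of √(2.2² + 1.5²) ≈ 2.7.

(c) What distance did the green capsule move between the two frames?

2.8

From (9.6, 4.0) to (10.9, 1.5), the green capsule covered √(1.3² + 2.5²) ≈ 2.8 units.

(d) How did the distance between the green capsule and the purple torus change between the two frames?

+0.3

The distance was about 9.0 in the first image and 9.3 in the second, so they moved 0.3 units further apart.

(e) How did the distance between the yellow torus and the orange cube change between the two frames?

-1.6

The distance was about 8.0 in the first image and 6.4 in the second, so they moved 1.6 units closer together.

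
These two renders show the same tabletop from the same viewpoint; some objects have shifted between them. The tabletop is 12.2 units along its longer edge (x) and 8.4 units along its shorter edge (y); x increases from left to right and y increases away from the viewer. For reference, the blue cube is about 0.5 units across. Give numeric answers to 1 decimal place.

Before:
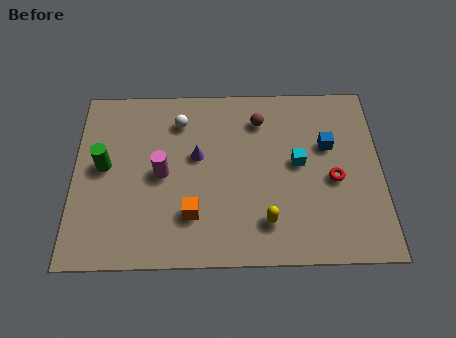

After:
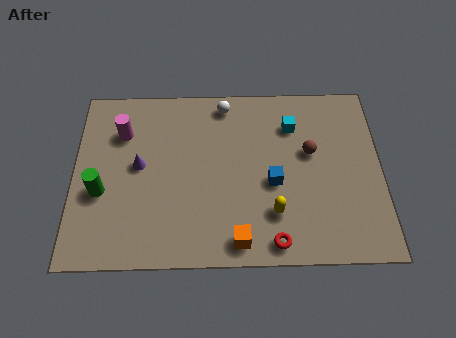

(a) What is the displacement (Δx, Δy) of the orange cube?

(1.8, -1.2)

From the two frames, the orange cube sits at roughly (4.7, 2.2) before and (6.5, 1.0) after.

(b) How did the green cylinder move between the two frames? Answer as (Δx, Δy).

(-0.1, -1.2)

The green cylinder started near (1.2, 4.5) and ended near (1.1, 3.3).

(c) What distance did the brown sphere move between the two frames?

2.6

The brown sphere was near (7.4, 6.6) before and (9.4, 5.0) after, so it travelled √(2.0² + 1.6²) ≈ 2.6 units.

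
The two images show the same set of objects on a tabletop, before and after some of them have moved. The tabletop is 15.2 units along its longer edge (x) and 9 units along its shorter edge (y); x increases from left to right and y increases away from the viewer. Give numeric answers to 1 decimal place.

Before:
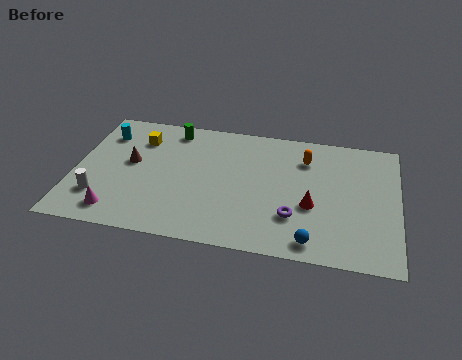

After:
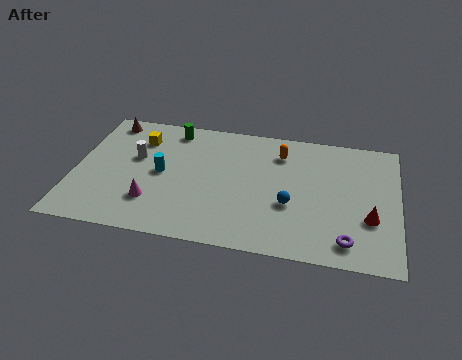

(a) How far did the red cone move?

2.7

From (11.2, 3.5) to (13.9, 3.1), the red cone covered √(2.7² + 0.4²) ≈ 2.7 units.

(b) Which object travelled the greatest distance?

the cyan cylinder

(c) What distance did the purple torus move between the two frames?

2.8

From (10.4, 2.6) to (12.9, 1.4), the purple torus covered √(2.5² + 1.2²) ≈ 2.8 units.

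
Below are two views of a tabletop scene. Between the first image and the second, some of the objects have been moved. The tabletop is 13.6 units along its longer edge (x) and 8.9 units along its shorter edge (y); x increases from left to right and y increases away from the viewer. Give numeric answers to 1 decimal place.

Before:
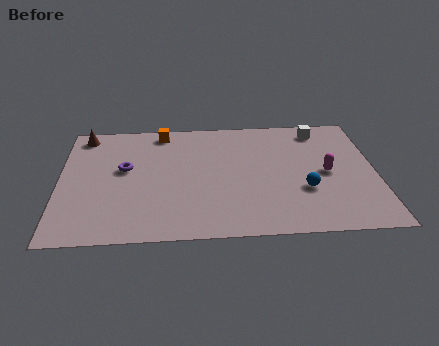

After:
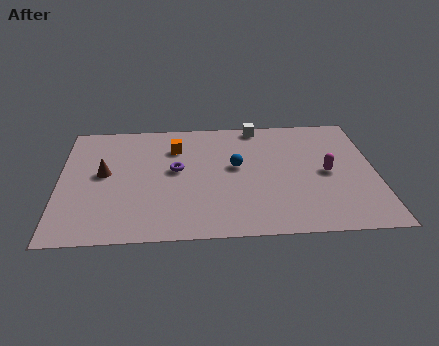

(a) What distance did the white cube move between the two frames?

2.7

The white cube moved from about (11.3, 7.6) to (8.6, 8.1), a distance of √(2.7² + 0.5²) ≈ 2.7.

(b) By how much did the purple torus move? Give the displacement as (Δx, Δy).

(2.2, -0.2)

The purple torus started near (2.8, 5.1) and ended near (5.0, 4.9).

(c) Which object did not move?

the magenta capsule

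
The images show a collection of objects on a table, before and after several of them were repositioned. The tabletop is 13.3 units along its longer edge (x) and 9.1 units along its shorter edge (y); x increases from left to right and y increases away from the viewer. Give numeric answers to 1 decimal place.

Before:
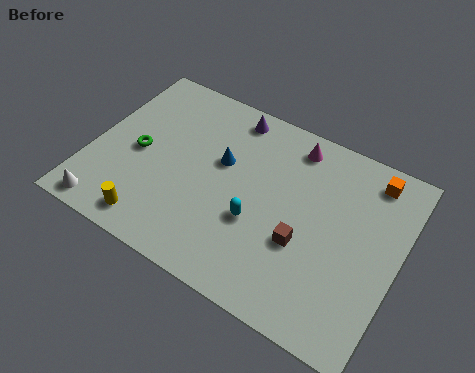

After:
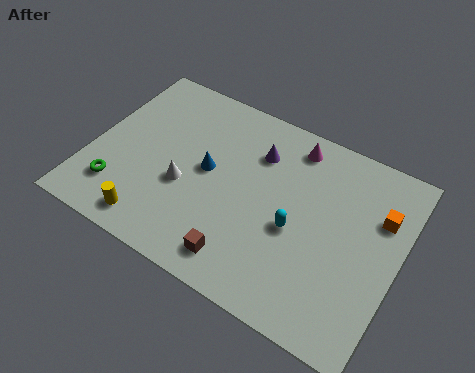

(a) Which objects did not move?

the magenta cone and the yellow cylinder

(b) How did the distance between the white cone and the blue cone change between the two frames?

-4.9

The distance was about 6.3 in the first image and 1.4 in the second, so they moved 4.9 units closer together.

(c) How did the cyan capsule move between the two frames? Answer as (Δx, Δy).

(1.6, 0.5)

The cyan capsule was at about (7.4, 3.4) and moved to about (9.0, 3.9).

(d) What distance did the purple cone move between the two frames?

1.9

The purple cone moved from about (5.5, 8.0) to (6.9, 6.7), a distance of √(1.4² + 1.3²) ≈ 1.9.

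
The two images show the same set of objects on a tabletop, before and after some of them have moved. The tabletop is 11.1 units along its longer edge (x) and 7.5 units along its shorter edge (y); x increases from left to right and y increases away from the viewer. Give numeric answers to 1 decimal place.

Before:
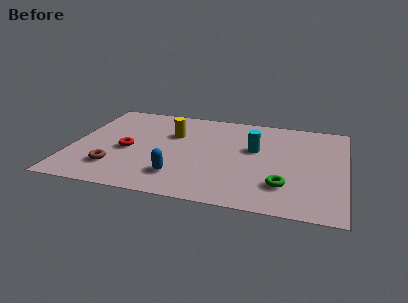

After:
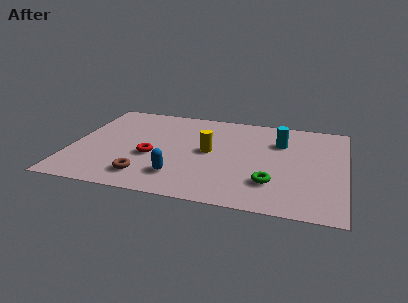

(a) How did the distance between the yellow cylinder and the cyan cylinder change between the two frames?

-0.3

The distance was about 3.4 in the first image and 3.1 in the second, so they moved 0.3 units closer together.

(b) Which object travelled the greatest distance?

the yellow cylinder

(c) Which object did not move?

the blue capsule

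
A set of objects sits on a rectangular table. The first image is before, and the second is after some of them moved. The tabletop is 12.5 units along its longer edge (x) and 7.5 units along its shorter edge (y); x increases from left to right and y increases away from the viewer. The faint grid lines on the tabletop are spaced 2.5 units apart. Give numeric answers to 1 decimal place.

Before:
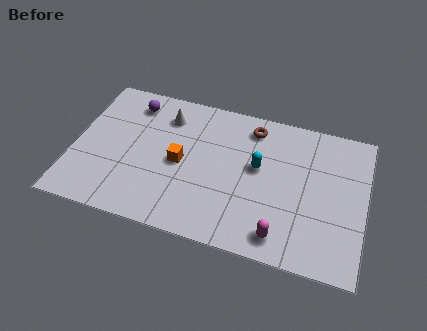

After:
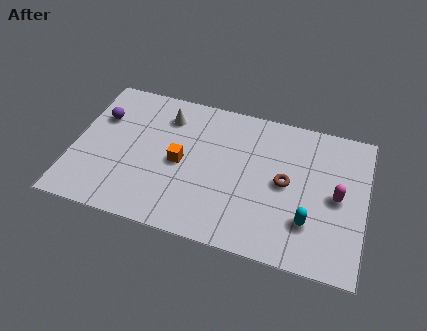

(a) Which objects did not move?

the orange cube and the white cone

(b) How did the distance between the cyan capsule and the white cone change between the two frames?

+3.0

They were about 4.4 units apart before and 7.4 after — 3.0 units further apart.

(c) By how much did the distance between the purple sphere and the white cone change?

+1.4

They were about 1.5 units apart before and 2.9 after — 1.4 units further apart.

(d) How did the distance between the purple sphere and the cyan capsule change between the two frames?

+3.8

The distance was about 5.9 in the first image and 9.7 in the second, so they moved 3.8 units further apart.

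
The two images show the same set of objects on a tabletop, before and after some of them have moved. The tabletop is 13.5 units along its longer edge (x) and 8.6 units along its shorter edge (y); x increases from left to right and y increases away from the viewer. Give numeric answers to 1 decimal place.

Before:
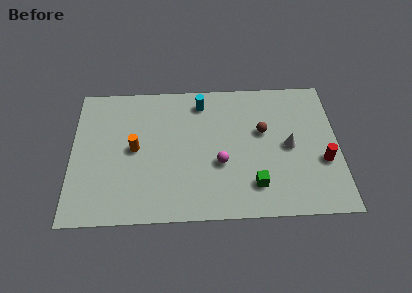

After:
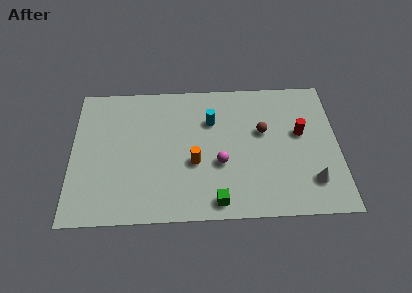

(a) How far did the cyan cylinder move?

1.3

The cyan cylinder was near (6.6, 7.2) before and (7.1, 6.0) after, so it travelled √(0.5² + 1.2²) ≈ 1.3 units.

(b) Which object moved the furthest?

the orange cylinder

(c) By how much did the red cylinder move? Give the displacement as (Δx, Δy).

(-1.1, 1.8)

The red cylinder started near (12.7, 3.2) and ended near (11.6, 5.0).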